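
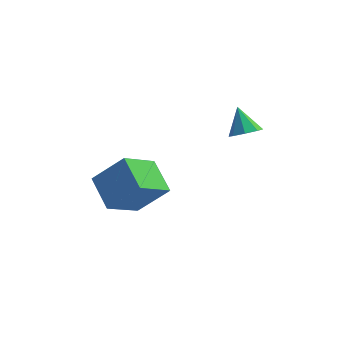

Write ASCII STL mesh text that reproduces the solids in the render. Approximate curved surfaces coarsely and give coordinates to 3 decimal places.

solid 
facet normal -0.702 -0.087 -0.707
outer loop
vertex -0.376 -4.954 -2.848
vertex -1.041 -3.892 -2.318
vertex 0.474 -3.939 -3.816
endloop
endfacet
facet normal 0.488 -0.781 -0.390
outer loop
vertex 1.541 -3.808 -2.742
vertex -0.376 -4.954 -2.848
vertex 0.474 -3.939 -3.816
endloop
endfacet
facet normal -0.702 -0.087 -0.707
outer loop
vertex 0.474 -3.939 -3.816
vertex -1.041 -3.892 -2.318
vertex -0.191 -2.878 -3.287
endloop
endfacet
facet normal 0.518 0.619 -0.590
outer loop
vertex -0.191 -2.878 -3.287
vertex 1.541 -3.808 -2.742
vertex 0.474 -3.939 -3.816
endloop
endfacet
facet normal -0.518 -0.619 0.590
outer loop
vertex -0.376 -4.954 -2.848
vertex 0.026 -3.761 -1.244
vertex -1.041 -3.892 -2.318
endloop
endfacet
facet normal 0.488 -0.781 -0.389
outer loop
vertex 0.691 -4.822 -1.773
vertex -0.376 -4.954 -2.848
vertex 1.541 -3.808 -2.742
endloop
endfacet
facet normal -0.518 -0.619 0.590
outer loop
vertex 0.691 -4.822 -1.773
vertex 0.026 -3.761 -1.244
vertex -0.376 -4.954 -2.848
endloop
endfacet
facet normal -0.488 0.781 0.389
outer loop
vertex -1.041 -3.892 -2.318
vertex 0.026 -3.761 -1.244
vertex -0.191 -2.878 -3.287
endloop
endfacet
facet normal 0.518 0.619 -0.590
outer loop
vertex 0.876 -2.746 -2.212
vertex 1.541 -3.808 -2.742
vertex -0.191 -2.878 -3.287
endloop
endfacet
facet normal -0.489 0.781 0.389
outer loop
vertex -0.191 -2.878 -3.287
vertex 0.026 -3.761 -1.244
vertex 0.876 -2.746 -2.212
endloop
endfacet
facet normal 0.702 0.087 0.707
outer loop
vertex 0.876 -2.746 -2.212
vertex 0.691 -4.822 -1.773
vertex 1.541 -3.808 -2.742
endloop
endfacet
facet normal 0.702 0.087 0.707
outer loop
vertex 0.026 -3.761 -1.244
vertex 0.691 -4.822 -1.773
vertex 0.876 -2.746 -2.212
endloop
endfacet
facet normal 0.325 -0.584 -0.744
outer loop
vertex 4.275 -2.281 -0.607
vertex 3.893 -2.689 -0.454
vertex 3.886 -2.234 -0.814
endloop
endfacet
facet normal 0.167 0.982 -0.090
outer loop
vertex 4.275 -2.281 -0.607
vertex 3.886 -2.234 -0.814
vertex 3.547 -2.071 0.334
endloop
endfacet
facet normal 0.327 -0.583 -0.744
outer loop
vertex 3.886 -2.234 -0.814
vertex 3.893 -2.689 -0.454
vertex 3.5 -2.454 -0.811
endloop
endfacet
facet normal -0.480 0.838 -0.261
outer loop
vertex 3.886 -2.234 -0.814
vertex 3.5 -2.454 -0.811
vertex 3.547 -2.071 0.334
endloop
endfacet
facet normal 0.326 -0.584 -0.743
outer loop
vertex 3.5 -2.454 -0.811
vertex 3.893 -2.689 -0.454
vertex 3.344 -2.812 -0.598
endloop
endfacet
facet normal -0.931 0.357 -0.081
outer loop
vertex 3.5 -2.454 -0.811
vertex 3.344 -2.812 -0.598
vertex 3.547 -2.071 0.334
endloop
endfacet
facet normal 0.326 -0.583 -0.744
outer loop
vertex 3.344 -2.812 -0.598
vertex 3.893 -2.689 -0.454
vertex 3.51 -3.097 -0.302
endloop
endfacet
facet normal -0.922 -0.180 0.344
outer loop
vertex 3.344 -2.812 -0.598
vertex 3.51 -3.097 -0.302
vertex 3.547 -2.071 0.334
endloop
endfacet
facet normal 0.325 -0.583 -0.745
outer loop
vertex 3.51 -3.097 -0.302
vertex 3.893 -2.689 -0.454
vertex 3.9 -3.144 -0.095
endloop
endfacet
facet normal -0.460 -0.456 0.762
outer loop
vertex 3.51 -3.097 -0.302
vertex 3.9 -3.144 -0.095
vertex 3.547 -2.071 0.334
endloop
endfacet
facet normal 0.326 -0.582 -0.745
outer loop
vertex 3.9 -3.144 -0.095
vertex 3.893 -2.689 -0.454
vertex 4.286 -2.924 -0.098
endloop
endfacet
facet normal 0.185 -0.312 0.932
outer loop
vertex 3.9 -3.144 -0.095
vertex 4.286 -2.924 -0.098
vertex 3.547 -2.071 0.334
endloop
endfacet
facet normal 0.326 -0.582 -0.745
outer loop
vertex 4.286 -2.924 -0.098
vertex 3.893 -2.689 -0.454
vertex 4.441 -2.566 -0.31
endloop
endfacet
facet normal 0.636 0.170 0.752
outer loop
vertex 4.286 -2.924 -0.098
vertex 4.441 -2.566 -0.31
vertex 3.547 -2.071 0.334
endloop
endfacet
facet normal 0.326 -0.584 -0.743
outer loop
vertex 4.441 -2.566 -0.31
vertex 3.893 -2.689 -0.454
vertex 4.275 -2.281 -0.607
endloop
endfacet
facet normal 0.627 0.707 0.328
outer loop
vertex 4.441 -2.566 -0.31
vertex 4.275 -2.281 -0.607
vertex 3.547 -2.071 0.334
endloop
endfacet

endsolid


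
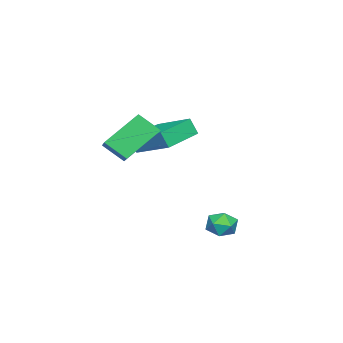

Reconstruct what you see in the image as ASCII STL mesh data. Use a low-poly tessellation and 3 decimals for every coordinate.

solid 
facet normal -0.580 0.481 0.657
outer loop
vertex -1.291 -2.231 1.567
vertex 0.364 -1.316 2.359
vertex -1.418 -1.341 0.803
endloop
endfacet
facet normal -0.807 -0.447 -0.386
outer loop
vertex -0.304 -2.264 -0.459
vertex -1.291 -2.231 1.567
vertex -1.418 -1.341 0.803
endloop
endfacet
facet normal -0.580 0.481 0.657
outer loop
vertex -1.418 -1.341 0.803
vertex 0.364 -1.316 2.359
vertex 0.237 -0.426 1.595
endloop
endfacet
facet normal -0.108 0.755 -0.647
outer loop
vertex 0.237 -0.426 1.595
vertex -0.304 -2.264 -0.459
vertex -1.418 -1.341 0.803
endloop
endfacet
facet normal 0.108 -0.755 0.647
outer loop
vertex -1.291 -2.231 1.567
vertex 1.478 -2.239 1.097
vertex 0.364 -1.316 2.359
endloop
endfacet
facet normal -0.807 -0.447 -0.386
outer loop
vertex -0.177 -3.154 0.305
vertex -1.291 -2.231 1.567
vertex -0.304 -2.264 -0.459
endloop
endfacet
facet normal 0.108 -0.755 0.647
outer loop
vertex -0.177 -3.154 0.305
vertex 1.478 -2.239 1.097
vertex -1.291 -2.231 1.567
endloop
endfacet
facet normal 0.807 0.447 0.386
outer loop
vertex 0.364 -1.316 2.359
vertex 1.478 -2.239 1.097
vertex 0.237 -0.426 1.595
endloop
endfacet
facet normal -0.108 0.755 -0.647
outer loop
vertex 1.351 -1.349 0.333
vertex -0.304 -2.264 -0.459
vertex 0.237 -0.426 1.595
endloop
endfacet
facet normal 0.807 0.447 0.386
outer loop
vertex 0.237 -0.426 1.595
vertex 1.478 -2.239 1.097
vertex 1.351 -1.349 0.333
endloop
endfacet
facet normal 0.580 -0.481 -0.657
outer loop
vertex 1.351 -1.349 0.333
vertex -0.177 -3.154 0.305
vertex -0.304 -2.264 -0.459
endloop
endfacet
facet normal 0.580 -0.481 -0.657
outer loop
vertex 1.478 -2.239 1.097
vertex -0.177 -3.154 0.305
vertex 1.351 -1.349 0.333
endloop
endfacet
facet normal -0.946 0.278 0.169
outer loop
vertex -4.624 -2.789 0.178
vertex -3.986 -1.06 0.902
vertex -4.663 -2.445 -0.609
endloop
endfacet
facet normal -0.323 -0.873 -0.366
outer loop
vertex -2.914 -2.96 -0.922
vertex -4.624 -2.789 0.178
vertex -4.663 -2.445 -0.609
endloop
endfacet
facet normal -0.946 0.278 0.169
outer loop
vertex -4.663 -2.445 -0.609
vertex -3.986 -1.06 0.902
vertex -4.025 -0.716 0.115
endloop
endfacet
facet normal -0.046 0.400 -0.915
outer loop
vertex -4.025 -0.716 0.115
vertex -2.914 -2.96 -0.922
vertex -4.663 -2.445 -0.609
endloop
endfacet
facet normal 0.046 -0.400 0.915
outer loop
vertex -4.624 -2.789 0.178
vertex -2.237 -1.575 0.589
vertex -3.986 -1.06 0.902
endloop
endfacet
facet normal -0.323 -0.873 -0.366
outer loop
vertex -2.875 -3.304 -0.135
vertex -4.624 -2.789 0.178
vertex -2.914 -2.96 -0.922
endloop
endfacet
facet normal 0.046 -0.400 0.915
outer loop
vertex -2.875 -3.304 -0.135
vertex -2.237 -1.575 0.589
vertex -4.624 -2.789 0.178
endloop
endfacet
facet normal 0.323 0.873 0.366
outer loop
vertex -3.986 -1.06 0.902
vertex -2.237 -1.575 0.589
vertex -4.025 -0.716 0.115
endloop
endfacet
facet normal -0.046 0.400 -0.915
outer loop
vertex -2.276 -1.231 -0.198
vertex -2.914 -2.96 -0.922
vertex -4.025 -0.716 0.115
endloop
endfacet
facet normal 0.323 0.873 0.366
outer loop
vertex -4.025 -0.716 0.115
vertex -2.237 -1.575 0.589
vertex -2.276 -1.231 -0.198
endloop
endfacet
facet normal 0.946 -0.278 -0.169
outer loop
vertex -2.276 -1.231 -0.198
vertex -2.875 -3.304 -0.135
vertex -2.914 -2.96 -0.922
endloop
endfacet
facet normal 0.946 -0.278 -0.169
outer loop
vertex -2.237 -1.575 0.589
vertex -2.875 -3.304 -0.135
vertex -2.276 -1.231 -0.198
endloop
endfacet
facet normal -0.013 0.999 -0.040
outer loop
vertex -1.233 2.053 -4.04
vertex -1.502 2.076 -3.378
vertex -0.794 2.081 -3.476
endloop
endfacet
facet normal 0.517 0.735 -0.439
outer loop
vertex -1.233 2.053 -4.04
vertex -0.794 2.081 -3.476
vertex -0.644 1.648 -4.025
endloop
endfacet
facet normal 0.230 0.300 -0.926
outer loop
vertex -1.233 2.053 -4.04
vertex -0.644 1.648 -4.025
vertex -1.26 1.375 -4.266
endloop
endfacet
facet normal -0.477 0.295 -0.828
outer loop
vertex -1.233 2.053 -4.04
vertex -1.26 1.375 -4.266
vertex -1.79 1.64 -3.866
endloop
endfacet
facet normal -0.627 0.727 -0.280
outer loop
vertex -1.233 2.053 -4.04
vertex -1.79 1.64 -3.866
vertex -1.502 2.076 -3.378
endloop
endfacet
facet normal 0.939 0.344 -0.015
outer loop
vertex -0.644 1.648 -4.025
vertex -0.794 2.081 -3.476
vertex -0.55 1.42 -3.354
endloop
endfacet
facet normal 0.082 0.772 0.630
outer loop
vertex -0.794 2.081 -3.476
vertex -1.502 2.076 -3.378
vertex -1.08 1.685 -2.954
endloop
endfacet
facet normal -0.912 0.333 0.241
outer loop
vertex -1.502 2.076 -3.378
vertex -1.79 1.64 -3.866
vertex -1.696 1.412 -3.195
endloop
endfacet
facet normal -0.670 -0.367 -0.645
outer loop
vertex -1.79 1.64 -3.866
vertex -1.26 1.375 -4.266
vertex -1.546 0.979 -3.744
endloop
endfacet
facet normal 0.474 -0.360 -0.804
outer loop
vertex -1.26 1.375 -4.266
vertex -0.644 1.648 -4.025
vertex -0.838 0.984 -3.842
endloop
endfacet
facet normal 0.477 -0.295 0.828
outer loop
vertex -1.107 1.007 -3.18
vertex -0.55 1.42 -3.354
vertex -1.08 1.685 -2.954
endloop
endfacet
facet normal -0.230 -0.300 0.926
outer loop
vertex -1.107 1.007 -3.18
vertex -1.08 1.685 -2.954
vertex -1.696 1.412 -3.195
endloop
endfacet
facet normal -0.517 -0.735 0.439
outer loop
vertex -1.107 1.007 -3.18
vertex -1.696 1.412 -3.195
vertex -1.546 0.979 -3.744
endloop
endfacet
facet normal 0.013 -0.999 0.040
outer loop
vertex -1.107 1.007 -3.18
vertex -1.546 0.979 -3.744
vertex -0.838 0.984 -3.842
endloop
endfacet
facet normal 0.627 -0.727 0.280
outer loop
vertex -1.107 1.007 -3.18
vertex -0.838 0.984 -3.842
vertex -0.55 1.42 -3.354
endloop
endfacet
facet normal 0.670 0.367 0.645
outer loop
vertex -1.08 1.685 -2.954
vertex -0.55 1.42 -3.354
vertex -0.794 2.081 -3.476
endloop
endfacet
facet normal -0.474 0.360 0.804
outer loop
vertex -1.696 1.412 -3.195
vertex -1.08 1.685 -2.954
vertex -1.502 2.076 -3.378
endloop
endfacet
facet normal -0.939 -0.344 0.015
outer loop
vertex -1.546 0.979 -3.744
vertex -1.696 1.412 -3.195
vertex -1.79 1.64 -3.866
endloop
endfacet
facet normal -0.082 -0.772 -0.630
outer loop
vertex -0.838 0.984 -3.842
vertex -1.546 0.979 -3.744
vertex -1.26 1.375 -4.266
endloop
endfacet
facet normal 0.912 -0.333 -0.241
outer loop
vertex -0.55 1.42 -3.354
vertex -0.838 0.984 -3.842
vertex -0.644 1.648 -4.025
endloop
endfacet

endsolid


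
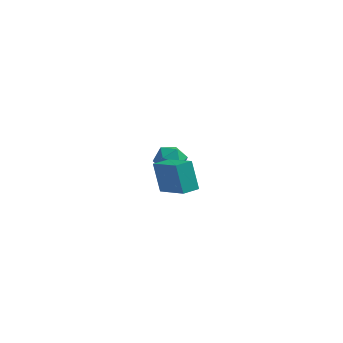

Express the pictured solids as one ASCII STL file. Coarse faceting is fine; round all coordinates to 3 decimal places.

solid 
facet normal -0.538 0.725 0.429
outer loop
vertex -2.699 4.261 -0.865
vertex -2.585 3.793 0.069
vertex -1.881 4.505 -0.251
endloop
endfacet
facet normal -0.186 0.973 -0.139
outer loop
vertex -2.699 4.261 -0.865
vertex -1.881 4.505 -0.251
vertex -1.743 4.383 -1.286
endloop
endfacet
facet normal -0.387 0.591 -0.708
outer loop
vertex -2.699 4.261 -0.865
vertex -1.743 4.383 -1.286
vertex -2.361 3.595 -1.606
endloop
endfacet
facet normal -0.865 0.107 -0.491
outer loop
vertex -2.699 4.261 -0.865
vertex -2.361 3.595 -1.606
vertex -2.882 3.23 -0.768
endloop
endfacet
facet normal -0.959 0.190 0.212
outer loop
vertex -2.699 4.261 -0.865
vertex -2.882 3.23 -0.768
vertex -2.585 3.793 0.069
endloop
endfacet
facet normal 0.511 0.859 -0.033
outer loop
vertex -1.743 4.383 -1.286
vertex -1.881 4.505 -0.251
vertex -1.038 3.99 -0.612
endloop
endfacet
facet normal -0.061 0.458 0.887
outer loop
vertex -1.881 4.505 -0.251
vertex -2.585 3.793 0.069
vertex -1.559 3.625 0.226
endloop
endfacet
facet normal -0.739 -0.407 0.536
outer loop
vertex -2.585 3.793 0.069
vertex -2.882 3.23 -0.768
vertex -2.177 2.837 -0.094
endloop
endfacet
facet normal -0.588 -0.541 -0.601
outer loop
vertex -2.882 3.23 -0.768
vertex -2.361 3.595 -1.606
vertex -2.039 2.715 -1.129
endloop
endfacet
facet normal 0.185 0.241 -0.953
outer loop
vertex -2.361 3.595 -1.606
vertex -1.743 4.383 -1.286
vertex -1.335 3.427 -1.449
endloop
endfacet
facet normal 0.865 -0.107 0.491
outer loop
vertex -1.221 2.959 -0.515
vertex -1.038 3.99 -0.612
vertex -1.559 3.625 0.226
endloop
endfacet
facet normal 0.387 -0.591 0.708
outer loop
vertex -1.221 2.959 -0.515
vertex -1.559 3.625 0.226
vertex -2.177 2.837 -0.094
endloop
endfacet
facet normal 0.186 -0.973 0.139
outer loop
vertex -1.221 2.959 -0.515
vertex -2.177 2.837 -0.094
vertex -2.039 2.715 -1.129
endloop
endfacet
facet normal 0.538 -0.725 -0.429
outer loop
vertex -1.221 2.959 -0.515
vertex -2.039 2.715 -1.129
vertex -1.335 3.427 -1.449
endloop
endfacet
facet normal 0.959 -0.190 -0.212
outer loop
vertex -1.221 2.959 -0.515
vertex -1.335 3.427 -1.449
vertex -1.038 3.99 -0.612
endloop
endfacet
facet normal 0.588 0.541 0.601
outer loop
vertex -1.559 3.625 0.226
vertex -1.038 3.99 -0.612
vertex -1.881 4.505 -0.251
endloop
endfacet
facet normal -0.185 -0.241 0.953
outer loop
vertex -2.177 2.837 -0.094
vertex -1.559 3.625 0.226
vertex -2.585 3.793 0.069
endloop
endfacet
facet normal -0.511 -0.859 0.033
outer loop
vertex -2.039 2.715 -1.129
vertex -2.177 2.837 -0.094
vertex -2.882 3.23 -0.768
endloop
endfacet
facet normal 0.061 -0.458 -0.887
outer loop
vertex -1.335 3.427 -1.449
vertex -2.039 2.715 -1.129
vertex -2.361 3.595 -1.606
endloop
endfacet
facet normal 0.739 0.407 -0.536
outer loop
vertex -1.038 3.99 -0.612
vertex -1.335 3.427 -1.449
vertex -1.743 4.383 -1.286
endloop
endfacet
facet normal -0.600 -0.795 0.088
outer loop
vertex 0.567 -4.012 4.671
vertex -1.007 -2.929 3.729
vertex 1.135 -4.622 3.02
endloop
endfacet
facet normal 0.739 -0.509 0.442
outer loop
vertex 1.747 -3.811 2.931
vertex 0.567 -4.012 4.671
vertex 1.135 -4.622 3.02
endloop
endfacet
facet normal -0.600 -0.795 0.088
outer loop
vertex 1.135 -4.622 3.02
vertex -1.007 -2.929 3.729
vertex -0.439 -3.54 2.078
endloop
endfacet
facet normal 0.307 -0.330 -0.893
outer loop
vertex -0.439 -3.54 2.078
vertex 1.747 -3.811 2.931
vertex 1.135 -4.622 3.02
endloop
endfacet
facet normal -0.307 0.330 0.893
outer loop
vertex 0.567 -4.012 4.671
vertex -0.395 -2.118 3.64
vertex -1.007 -2.929 3.729
endloop
endfacet
facet normal 0.739 -0.508 0.442
outer loop
vertex 1.179 -3.2 4.582
vertex 0.567 -4.012 4.671
vertex 1.747 -3.811 2.931
endloop
endfacet
facet normal -0.308 0.330 0.893
outer loop
vertex 1.179 -3.2 4.582
vertex -0.395 -2.118 3.64
vertex 0.567 -4.012 4.671
endloop
endfacet
facet normal -0.739 0.509 -0.442
outer loop
vertex -1.007 -2.929 3.729
vertex -0.395 -2.118 3.64
vertex -0.439 -3.54 2.078
endloop
endfacet
facet normal 0.307 -0.330 -0.893
outer loop
vertex 0.173 -2.728 1.989
vertex 1.747 -3.811 2.931
vertex -0.439 -3.54 2.078
endloop
endfacet
facet normal -0.739 0.508 -0.442
outer loop
vertex -0.439 -3.54 2.078
vertex -0.395 -2.118 3.64
vertex 0.173 -2.728 1.989
endloop
endfacet
facet normal 0.600 0.795 -0.088
outer loop
vertex 0.173 -2.728 1.989
vertex 1.179 -3.2 4.582
vertex 1.747 -3.811 2.931
endloop
endfacet
facet normal 0.599 0.796 -0.088
outer loop
vertex -0.395 -2.118 3.64
vertex 1.179 -3.2 4.582
vertex 0.173 -2.728 1.989
endloop
endfacet

endsolid


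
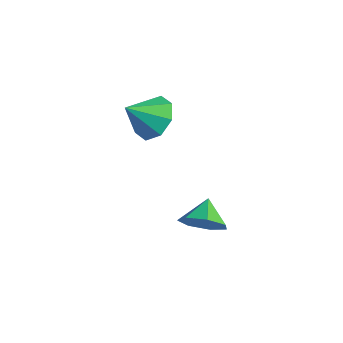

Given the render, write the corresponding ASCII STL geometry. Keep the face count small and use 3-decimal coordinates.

solid 
facet normal 0.593 -0.619 -0.515
outer loop
vertex 4.394 2.947 -1.528
vertex 3.888 3.117 -2.314
vertex 4.652 3.579 -1.99
endloop
endfacet
facet normal 0.238 0.508 0.828
outer loop
vertex 4.394 2.947 -1.528
vertex 4.652 3.579 -1.99
vertex 3.212 3.823 -1.726
endloop
endfacet
facet normal 0.593 -0.619 -0.515
outer loop
vertex 4.652 3.579 -1.99
vertex 3.888 3.117 -2.314
vertex 4.335 3.863 -2.696
endloop
endfacet
facet normal 0.210 0.936 0.282
outer loop
vertex 4.652 3.579 -1.99
vertex 4.335 3.863 -2.696
vertex 3.212 3.823 -1.726
endloop
endfacet
facet normal 0.592 -0.619 -0.516
outer loop
vertex 4.335 3.863 -2.696
vertex 3.888 3.117 -2.314
vertex 3.681 3.586 -3.114
endloop
endfacet
facet normal -0.243 0.939 -0.242
outer loop
vertex 4.335 3.863 -2.696
vertex 3.681 3.586 -3.114
vertex 3.212 3.823 -1.726
endloop
endfacet
facet normal 0.592 -0.619 -0.516
outer loop
vertex 3.681 3.586 -3.114
vertex 3.888 3.117 -2.314
vertex 3.182 2.956 -2.93
endloop
endfacet
facet normal -0.781 0.516 -0.352
outer loop
vertex 3.681 3.586 -3.114
vertex 3.182 2.956 -2.93
vertex 3.212 3.823 -1.726
endloop
endfacet
facet normal 0.592 -0.619 -0.516
outer loop
vertex 3.182 2.956 -2.93
vertex 3.888 3.117 -2.314
vertex 3.215 2.447 -2.282
endloop
endfacet
facet normal -0.999 -0.017 0.037
outer loop
vertex 3.182 2.956 -2.93
vertex 3.215 2.447 -2.282
vertex 3.212 3.823 -1.726
endloop
endfacet
facet normal 0.592 -0.619 -0.515
outer loop
vertex 3.215 2.447 -2.282
vertex 3.888 3.117 -2.314
vertex 3.754 2.443 -1.658
endloop
endfacet
facet normal -0.732 -0.257 0.631
outer loop
vertex 3.215 2.447 -2.282
vertex 3.754 2.443 -1.658
vertex 3.212 3.823 -1.726
endloop
endfacet
facet normal 0.592 -0.619 -0.515
outer loop
vertex 3.754 2.443 -1.658
vertex 3.888 3.117 -2.314
vertex 4.394 2.947 -1.528
endloop
endfacet
facet normal -0.182 -0.023 0.983
outer loop
vertex 3.754 2.443 -1.658
vertex 4.394 2.947 -1.528
vertex 3.212 3.823 -1.726
endloop
endfacet
facet normal 0.161 0.732 -0.662
outer loop
vertex 0.445 3.592 0.007
vertex -0.549 3.913 0.12
vertex 0.362 4.138 0.591
endloop
endfacet
facet normal 0.739 -0.436 0.513
outer loop
vertex 0.445 3.592 0.007
vertex 0.362 4.138 0.591
vertex -0.791 2.807 1.12
endloop
endfacet
facet normal 0.161 0.732 -0.662
outer loop
vertex 0.362 4.138 0.591
vertex -0.549 3.913 0.12
vertex -0.254 4.552 0.899
endloop
endfacet
facet normal 0.436 -0.020 0.900
outer loop
vertex 0.362 4.138 0.591
vertex -0.254 4.552 0.899
vertex -0.791 2.807 1.12
endloop
endfacet
facet normal 0.160 0.733 -0.662
outer loop
vertex -0.254 4.552 0.899
vertex -0.549 3.913 0.12
vertex -1.043 4.591 0.751
endloop
endfacet
facet normal -0.173 0.176 0.969
outer loop
vertex -0.254 4.552 0.899
vertex -1.043 4.591 0.751
vertex -0.791 2.807 1.12
endloop
endfacet
facet normal 0.161 0.733 -0.661
outer loop
vertex -1.043 4.591 0.751
vertex -0.549 3.913 0.12
vertex -1.542 4.233 0.233
endloop
endfacet
facet normal -0.732 0.037 0.680
outer loop
vertex -1.043 4.591 0.751
vertex -1.542 4.233 0.233
vertex -0.791 2.807 1.12
endloop
endfacet
facet normal 0.160 0.732 -0.663
outer loop
vertex -1.542 4.233 0.233
vertex -0.549 3.913 0.12
vertex -1.46 3.687 -0.35
endloop
endfacet
facet normal -0.913 -0.354 0.203
outer loop
vertex -1.542 4.233 0.233
vertex -1.46 3.687 -0.35
vertex -0.791 2.807 1.12
endloop
endfacet
facet normal 0.160 0.732 -0.662
outer loop
vertex -1.46 3.687 -0.35
vertex -0.549 3.913 0.12
vertex -0.844 3.273 -0.659
endloop
endfacet
facet normal -0.610 -0.771 -0.184
outer loop
vertex -1.46 3.687 -0.35
vertex -0.844 3.273 -0.659
vertex -0.791 2.807 1.12
endloop
endfacet
facet normal 0.160 0.732 -0.662
outer loop
vertex -0.844 3.273 -0.659
vertex -0.549 3.913 0.12
vertex -0.055 3.234 -0.511
endloop
endfacet
facet normal -0.000 -0.967 -0.253
outer loop
vertex -0.844 3.273 -0.659
vertex -0.055 3.234 -0.511
vertex -0.791 2.807 1.12
endloop
endfacet
facet normal 0.161 0.732 -0.662
outer loop
vertex -0.055 3.234 -0.511
vertex -0.549 3.913 0.12
vertex 0.445 3.592 0.007
endloop
endfacet
facet normal 0.558 -0.829 0.035
outer loop
vertex -0.055 3.234 -0.511
vertex 0.445 3.592 0.007
vertex -0.791 2.807 1.12
endloop
endfacet

endsolid


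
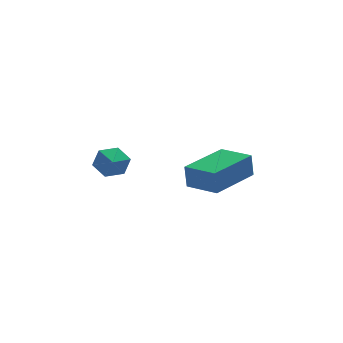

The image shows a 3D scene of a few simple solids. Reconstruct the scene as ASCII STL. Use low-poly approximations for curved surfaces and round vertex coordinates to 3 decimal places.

solid 
facet normal -0.876 -0.477 -0.073
outer loop
vertex 0.631 -1.058 0.567
vertex -0.014 0.137 0.497
vertex 0.718 -1.069 -0.409
endloop
endfacet
facet normal 0.475 -0.879 0.052
outer loop
vertex 2.574 -0.057 -0.257
vertex 0.631 -1.058 0.567
vertex 0.718 -1.069 -0.409
endloop
endfacet
facet normal -0.876 -0.478 -0.072
outer loop
vertex 0.718 -1.069 -0.409
vertex -0.014 0.137 0.497
vertex 0.072 0.126 -0.48
endloop
endfacet
facet normal 0.088 -0.012 -0.996
outer loop
vertex 0.072 0.126 -0.48
vertex 2.574 -0.057 -0.257
vertex 0.718 -1.069 -0.409
endloop
endfacet
facet normal -0.088 0.011 0.996
outer loop
vertex 0.631 -1.058 0.567
vertex 1.842 1.149 0.649
vertex -0.014 0.137 0.497
endloop
endfacet
facet normal 0.475 -0.879 0.052
outer loop
vertex 2.488 -0.046 0.72
vertex 0.631 -1.058 0.567
vertex 2.574 -0.057 -0.257
endloop
endfacet
facet normal -0.088 0.011 0.996
outer loop
vertex 2.488 -0.046 0.72
vertex 1.842 1.149 0.649
vertex 0.631 -1.058 0.567
endloop
endfacet
facet normal -0.475 0.879 -0.052
outer loop
vertex -0.014 0.137 0.497
vertex 1.842 1.149 0.649
vertex 0.072 0.126 -0.48
endloop
endfacet
facet normal 0.088 -0.011 -0.996
outer loop
vertex 1.929 1.138 -0.327
vertex 2.574 -0.057 -0.257
vertex 0.072 0.126 -0.48
endloop
endfacet
facet normal -0.475 0.879 -0.052
outer loop
vertex 0.072 0.126 -0.48
vertex 1.842 1.149 0.649
vertex 1.929 1.138 -0.327
endloop
endfacet
facet normal 0.876 0.477 0.072
outer loop
vertex 1.929 1.138 -0.327
vertex 2.488 -0.046 0.72
vertex 2.574 -0.057 -0.257
endloop
endfacet
facet normal 0.876 0.478 0.073
outer loop
vertex 1.842 1.149 0.649
vertex 2.488 -0.046 0.72
vertex 1.929 1.138 -0.327
endloop
endfacet
facet normal 0.274 0.874 -0.402
outer loop
vertex -2.359 0.521 1.678
vertex -2.667 0.35 1.096
vertex -3.012 0.681 1.58
endloop
endfacet
facet normal -0.144 0.017 0.989
outer loop
vertex -2.359 0.521 1.678
vertex -3.012 0.681 1.58
vertex -3.013 -0.75 1.604
endloop
endfacet
facet normal 0.273 0.874 -0.403
outer loop
vertex -3.012 0.681 1.58
vertex -2.667 0.35 1.096
vertex -3.321 0.51 0.999
endloop
endfacet
facet normal -0.884 0.008 0.468
outer loop
vertex -3.012 0.681 1.58
vertex -3.321 0.51 0.999
vertex -3.013 -0.75 1.604
endloop
endfacet
facet normal 0.273 0.874 -0.403
outer loop
vertex -3.321 0.51 0.999
vertex -2.667 0.35 1.096
vertex -2.976 0.179 0.515
endloop
endfacet
facet normal -0.856 -0.378 -0.352
outer loop
vertex -3.321 0.51 0.999
vertex -2.976 0.179 0.515
vertex -3.013 -0.75 1.604
endloop
endfacet
facet normal 0.274 0.873 -0.403
outer loop
vertex -2.976 0.179 0.515
vertex -2.667 0.35 1.096
vertex -2.322 0.019 0.613
endloop
endfacet
facet normal -0.088 -0.756 -0.648
outer loop
vertex -2.976 0.179 0.515
vertex -2.322 0.019 0.613
vertex -3.013 -0.75 1.604
endloop
endfacet
facet normal 0.274 0.873 -0.402
outer loop
vertex -2.322 0.019 0.613
vertex -2.667 0.35 1.096
vertex -2.014 0.19 1.194
endloop
endfacet
facet normal 0.652 -0.748 -0.126
outer loop
vertex -2.322 0.019 0.613
vertex -2.014 0.19 1.194
vertex -3.013 -0.75 1.604
endloop
endfacet
facet normal 0.274 0.874 -0.402
outer loop
vertex -2.014 0.19 1.194
vertex -2.667 0.35 1.096
vertex -2.359 0.521 1.678
endloop
endfacet
facet normal 0.624 -0.362 0.692
outer loop
vertex -2.014 0.19 1.194
vertex -2.359 0.521 1.678
vertex -3.013 -0.75 1.604
endloop
endfacet

endsolid


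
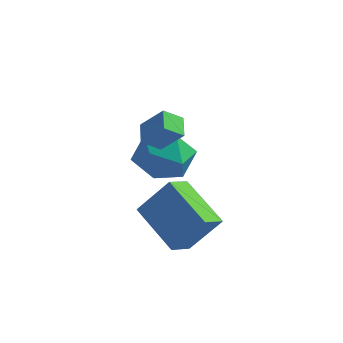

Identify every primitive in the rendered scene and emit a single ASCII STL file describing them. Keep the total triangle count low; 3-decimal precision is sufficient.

solid 
facet normal -0.719 -0.073 -0.691
outer loop
vertex -2.893 1.266 0.975
vertex -2.504 1.886 0.505
vertex -2.388 0.603 0.519
endloop
endfacet
facet normal -0.447 -0.712 0.541
outer loop
vertex -1.496 0.694 1.375
vertex -2.893 1.266 0.975
vertex -2.388 0.603 0.519
endloop
endfacet
facet normal -0.721 -0.073 -0.689
outer loop
vertex -2.388 0.603 0.519
vertex -2.504 1.886 0.505
vertex -2.0 1.223 0.048
endloop
endfacet
facet normal 0.532 -0.698 -0.480
outer loop
vertex -2.0 1.223 0.048
vertex -1.496 0.694 1.375
vertex -2.388 0.603 0.519
endloop
endfacet
facet normal -0.532 0.698 0.480
outer loop
vertex -2.893 1.266 0.975
vertex -1.612 1.977 1.361
vertex -2.504 1.886 0.505
endloop
endfacet
facet normal -0.447 -0.713 0.541
outer loop
vertex -2.0 1.357 1.832
vertex -2.893 1.266 0.975
vertex -1.496 0.694 1.375
endloop
endfacet
facet normal -0.532 0.698 0.480
outer loop
vertex -2.0 1.357 1.832
vertex -1.612 1.977 1.361
vertex -2.893 1.266 0.975
endloop
endfacet
facet normal 0.447 0.713 -0.541
outer loop
vertex -2.504 1.886 0.505
vertex -1.612 1.977 1.361
vertex -2.0 1.223 0.048
endloop
endfacet
facet normal 0.532 -0.698 -0.480
outer loop
vertex -1.107 1.314 0.905
vertex -1.496 0.694 1.375
vertex -2.0 1.223 0.048
endloop
endfacet
facet normal 0.447 0.712 -0.541
outer loop
vertex -2.0 1.223 0.048
vertex -1.612 1.977 1.361
vertex -1.107 1.314 0.905
endloop
endfacet
facet normal 0.720 0.072 0.690
outer loop
vertex -1.107 1.314 0.905
vertex -2.0 1.357 1.832
vertex -1.496 0.694 1.375
endloop
endfacet
facet normal 0.720 0.074 0.690
outer loop
vertex -1.612 1.977 1.361
vertex -2.0 1.357 1.832
vertex -1.107 1.314 0.905
endloop
endfacet
facet normal -0.944 -0.191 0.269
outer loop
vertex -4.335 3.567 -1.377
vertex -4.114 2.349 -1.466
vertex -3.926 2.937 -0.39
endloop
endfacet
facet normal -0.714 0.417 0.562
outer loop
vertex -4.335 3.567 -1.377
vertex -3.926 2.937 -0.39
vertex -3.467 4.062 -0.642
endloop
endfacet
facet normal -0.517 0.856 0.034
outer loop
vertex -4.335 3.567 -1.377
vertex -3.467 4.062 -0.642
vertex -3.371 4.169 -1.875
endloop
endfacet
facet normal -0.625 0.517 -0.585
outer loop
vertex -4.335 3.567 -1.377
vertex -3.371 4.169 -1.875
vertex -3.771 3.11 -2.384
endloop
endfacet
facet normal -0.889 -0.129 -0.439
outer loop
vertex -4.335 3.567 -1.377
vertex -3.771 3.11 -2.384
vertex -4.114 2.349 -1.466
endloop
endfacet
facet normal -0.136 0.269 0.953
outer loop
vertex -3.467 4.062 -0.642
vertex -3.926 2.937 -0.39
vertex -2.709 3.15 -0.276
endloop
endfacet
facet normal -0.509 -0.715 0.480
outer loop
vertex -3.926 2.937 -0.39
vertex -4.114 2.349 -1.466
vertex -3.109 2.091 -0.785
endloop
endfacet
facet normal -0.419 -0.616 -0.667
outer loop
vertex -4.114 2.349 -1.466
vertex -3.771 3.11 -2.384
vertex -3.013 2.198 -2.018
endloop
endfacet
facet normal 0.009 0.430 -0.903
outer loop
vertex -3.771 3.11 -2.384
vertex -3.371 4.169 -1.875
vertex -2.554 3.323 -2.27
endloop
endfacet
facet normal 0.184 0.978 0.099
outer loop
vertex -3.371 4.169 -1.875
vertex -3.467 4.062 -0.642
vertex -2.366 3.911 -1.194
endloop
endfacet
facet normal 0.625 -0.517 0.585
outer loop
vertex -2.145 2.693 -1.283
vertex -2.709 3.15 -0.276
vertex -3.109 2.091 -0.785
endloop
endfacet
facet normal 0.517 -0.856 -0.034
outer loop
vertex -2.145 2.693 -1.283
vertex -3.109 2.091 -0.785
vertex -3.013 2.198 -2.018
endloop
endfacet
facet normal 0.714 -0.417 -0.562
outer loop
vertex -2.145 2.693 -1.283
vertex -3.013 2.198 -2.018
vertex -2.554 3.323 -2.27
endloop
endfacet
facet normal 0.944 0.191 -0.269
outer loop
vertex -2.145 2.693 -1.283
vertex -2.554 3.323 -2.27
vertex -2.366 3.911 -1.194
endloop
endfacet
facet normal 0.889 0.129 0.439
outer loop
vertex -2.145 2.693 -1.283
vertex -2.366 3.911 -1.194
vertex -2.709 3.15 -0.276
endloop
endfacet
facet normal -0.009 -0.430 0.903
outer loop
vertex -3.109 2.091 -0.785
vertex -2.709 3.15 -0.276
vertex -3.926 2.937 -0.39
endloop
endfacet
facet normal -0.184 -0.978 -0.099
outer loop
vertex -3.013 2.198 -2.018
vertex -3.109 2.091 -0.785
vertex -4.114 2.349 -1.466
endloop
endfacet
facet normal 0.136 -0.269 -0.953
outer loop
vertex -2.554 3.323 -2.27
vertex -3.013 2.198 -2.018
vertex -3.771 3.11 -2.384
endloop
endfacet
facet normal 0.509 0.715 -0.480
outer loop
vertex -2.366 3.911 -1.194
vertex -2.554 3.323 -2.27
vertex -3.371 4.169 -1.875
endloop
endfacet
facet normal 0.419 0.616 0.667
outer loop
vertex -2.709 3.15 -0.276
vertex -2.366 3.911 -1.194
vertex -3.467 4.062 -0.642
endloop
endfacet
facet normal -0.566 -0.248 -0.786
outer loop
vertex -1.514 -0.85 -1.824
vertex -1.449 0.078 -2.164
vertex 0.261 -1.381 -2.935
endloop
endfacet
facet normal -0.065 -0.937 0.344
outer loop
vertex 1.269 -0.938 -1.536
vertex -1.514 -0.85 -1.824
vertex 0.261 -1.381 -2.935
endloop
endfacet
facet normal -0.566 -0.248 -0.786
outer loop
vertex 0.261 -1.381 -2.935
vertex -1.449 0.078 -2.164
vertex 0.326 -0.453 -3.275
endloop
endfacet
facet normal 0.822 -0.246 -0.514
outer loop
vertex 0.326 -0.453 -3.275
vertex 1.269 -0.938 -1.536
vertex 0.261 -1.381 -2.935
endloop
endfacet
facet normal -0.822 0.246 0.514
outer loop
vertex -1.514 -0.85 -1.824
vertex -0.441 0.521 -0.765
vertex -1.449 0.078 -2.164
endloop
endfacet
facet normal -0.065 -0.937 0.344
outer loop
vertex -0.506 -0.407 -0.425
vertex -1.514 -0.85 -1.824
vertex 1.269 -0.938 -1.536
endloop
endfacet
facet normal -0.822 0.246 0.514
outer loop
vertex -0.506 -0.407 -0.425
vertex -0.441 0.521 -0.765
vertex -1.514 -0.85 -1.824
endloop
endfacet
facet normal 0.065 0.937 -0.344
outer loop
vertex -1.449 0.078 -2.164
vertex -0.441 0.521 -0.765
vertex 0.326 -0.453 -3.275
endloop
endfacet
facet normal 0.822 -0.246 -0.514
outer loop
vertex 1.334 -0.01 -1.876
vertex 1.269 -0.938 -1.536
vertex 0.326 -0.453 -3.275
endloop
endfacet
facet normal 0.065 0.937 -0.344
outer loop
vertex 0.326 -0.453 -3.275
vertex -0.441 0.521 -0.765
vertex 1.334 -0.01 -1.876
endloop
endfacet
facet normal 0.566 0.248 0.786
outer loop
vertex 1.334 -0.01 -1.876
vertex -0.506 -0.407 -0.425
vertex 1.269 -0.938 -1.536
endloop
endfacet
facet normal 0.566 0.248 0.786
outer loop
vertex -0.441 0.521 -0.765
vertex -0.506 -0.407 -0.425
vertex 1.334 -0.01 -1.876
endloop
endfacet

endsolid


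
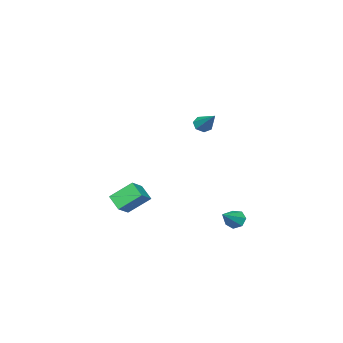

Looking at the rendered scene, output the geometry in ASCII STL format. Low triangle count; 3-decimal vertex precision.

solid 
facet normal -0.843 -0.130 -0.522
outer loop
vertex 3.512 -3.524 -3.118
vertex 2.731 -2.572 -2.096
vertex 3.762 -2.651 -3.739
endloop
endfacet
facet normal 0.488 -0.594 -0.639
outer loop
vertex 4.689 -2.508 -3.164
vertex 3.512 -3.524 -3.118
vertex 3.762 -2.651 -3.739
endloop
endfacet
facet normal -0.843 -0.129 -0.523
outer loop
vertex 3.762 -2.651 -3.739
vertex 2.731 -2.572 -2.096
vertex 2.982 -1.699 -2.717
endloop
endfacet
facet normal 0.228 0.793 -0.565
outer loop
vertex 2.982 -1.699 -2.717
vertex 4.689 -2.508 -3.164
vertex 3.762 -2.651 -3.739
endloop
endfacet
facet normal -0.228 -0.793 0.565
outer loop
vertex 3.512 -3.524 -3.118
vertex 3.658 -2.429 -1.521
vertex 2.731 -2.572 -2.096
endloop
endfacet
facet normal 0.488 -0.595 -0.639
outer loop
vertex 4.438 -3.381 -2.543
vertex 3.512 -3.524 -3.118
vertex 4.689 -2.508 -3.164
endloop
endfacet
facet normal -0.228 -0.793 0.565
outer loop
vertex 4.438 -3.381 -2.543
vertex 3.658 -2.429 -1.521
vertex 3.512 -3.524 -3.118
endloop
endfacet
facet normal -0.488 0.595 0.639
outer loop
vertex 2.731 -2.572 -2.096
vertex 3.658 -2.429 -1.521
vertex 2.982 -1.699 -2.717
endloop
endfacet
facet normal 0.228 0.793 -0.565
outer loop
vertex 3.908 -1.556 -2.142
vertex 4.689 -2.508 -3.164
vertex 2.982 -1.699 -2.717
endloop
endfacet
facet normal -0.488 0.594 0.639
outer loop
vertex 2.982 -1.699 -2.717
vertex 3.658 -2.429 -1.521
vertex 3.908 -1.556 -2.142
endloop
endfacet
facet normal 0.842 0.130 0.523
outer loop
vertex 3.908 -1.556 -2.142
vertex 4.438 -3.381 -2.543
vertex 4.689 -2.508 -3.164
endloop
endfacet
facet normal 0.843 0.130 0.522
outer loop
vertex 3.658 -2.429 -1.521
vertex 4.438 -3.381 -2.543
vertex 3.908 -1.556 -2.142
endloop
endfacet
facet normal -0.339 -0.732 -0.591
outer loop
vertex 2.292 1.312 2.634
vertex 2.066 1.058 3.078
vertex 1.835 1.439 2.739
endloop
endfacet
facet normal 0.092 0.810 -0.580
outer loop
vertex 2.292 1.312 2.634
vertex 1.835 1.439 2.739
vertex 2.654 2.322 4.102
endloop
endfacet
facet normal -0.340 -0.732 -0.591
outer loop
vertex 1.835 1.439 2.739
vertex 2.066 1.058 3.078
vertex 1.552 1.279 3.1
endloop
endfacet
facet normal -0.613 0.778 -0.136
outer loop
vertex 1.835 1.439 2.739
vertex 1.552 1.279 3.1
vertex 2.654 2.322 4.102
endloop
endfacet
facet normal -0.340 -0.731 -0.592
outer loop
vertex 1.552 1.279 3.1
vertex 2.066 1.058 3.078
vertex 1.656 0.952 3.444
endloop
endfacet
facet normal -0.784 0.314 0.535
outer loop
vertex 1.552 1.279 3.1
vertex 1.656 0.952 3.444
vertex 2.654 2.322 4.102
endloop
endfacet
facet normal -0.339 -0.732 -0.591
outer loop
vertex 1.656 0.952 3.444
vertex 2.066 1.058 3.078
vertex 2.069 0.705 3.513
endloop
endfacet
facet normal -0.293 -0.232 0.927
outer loop
vertex 1.656 0.952 3.444
vertex 2.069 0.705 3.513
vertex 2.654 2.322 4.102
endloop
endfacet
facet normal -0.341 -0.731 -0.591
outer loop
vertex 2.069 0.705 3.513
vertex 2.066 1.058 3.078
vertex 2.479 0.723 3.254
endloop
endfacet
facet normal 0.491 -0.449 0.746
outer loop
vertex 2.069 0.705 3.513
vertex 2.479 0.723 3.254
vertex 2.654 2.322 4.102
endloop
endfacet
facet normal -0.340 -0.730 -0.593
outer loop
vertex 2.479 0.723 3.254
vertex 2.066 1.058 3.078
vertex 2.579 0.994 2.863
endloop
endfacet
facet normal 0.976 -0.175 0.128
outer loop
vertex 2.479 0.723 3.254
vertex 2.579 0.994 2.863
vertex 2.654 2.322 4.102
endloop
endfacet
facet normal -0.339 -0.732 -0.591
outer loop
vertex 2.579 0.994 2.863
vertex 2.066 1.058 3.078
vertex 2.292 1.312 2.634
endloop
endfacet
facet normal 0.798 0.387 -0.463
outer loop
vertex 2.579 0.994 2.863
vertex 2.292 1.312 2.634
vertex 2.654 2.322 4.102
endloop
endfacet
facet normal -0.839 -0.088 -0.537
outer loop
vertex 0.615 1.956 -4.699
vertex 0.284 1.843 -4.164
vertex 0.406 2.404 -4.446
endloop
endfacet
facet normal 0.663 0.578 -0.476
outer loop
vertex 0.615 1.956 -4.699
vertex 0.406 2.404 -4.446
vertex 1.576 1.977 -3.336
endloop
endfacet
facet normal -0.839 -0.088 -0.537
outer loop
vertex 0.406 2.404 -4.446
vertex 0.284 1.843 -4.164
vertex 0.105 2.429 -3.98
endloop
endfacet
facet normal 0.248 0.963 0.109
outer loop
vertex 0.406 2.404 -4.446
vertex 0.105 2.429 -3.98
vertex 1.576 1.977 -3.336
endloop
endfacet
facet normal -0.839 -0.088 -0.537
outer loop
vertex 0.105 2.429 -3.98
vertex 0.284 1.843 -4.164
vertex -0.061 2.012 -3.652
endloop
endfacet
facet normal -0.132 0.645 0.753
outer loop
vertex 0.105 2.429 -3.98
vertex -0.061 2.012 -3.652
vertex 1.576 1.977 -3.336
endloop
endfacet
facet normal -0.839 -0.088 -0.537
outer loop
vertex -0.061 2.012 -3.652
vertex 0.284 1.843 -4.164
vertex 0.033 1.468 -3.71
endloop
endfacet
facet normal -0.191 -0.137 0.972
outer loop
vertex -0.061 2.012 -3.652
vertex 0.033 1.468 -3.71
vertex 1.576 1.977 -3.336
endloop
endfacet
facet normal -0.839 -0.089 -0.537
outer loop
vertex 0.033 1.468 -3.71
vertex 0.284 1.843 -4.164
vertex 0.316 1.206 -4.109
endloop
endfacet
facet normal 0.115 -0.791 0.601
outer loop
vertex 0.033 1.468 -3.71
vertex 0.316 1.206 -4.109
vertex 1.576 1.977 -3.336
endloop
endfacet
facet normal -0.839 -0.088 -0.536
outer loop
vertex 0.316 1.206 -4.109
vertex 0.284 1.843 -4.164
vertex 0.575 1.423 -4.55
endloop
endfacet
facet normal 0.556 -0.827 -0.081
outer loop
vertex 0.316 1.206 -4.109
vertex 0.575 1.423 -4.55
vertex 1.576 1.977 -3.336
endloop
endfacet
facet normal -0.839 -0.087 -0.537
outer loop
vertex 0.575 1.423 -4.55
vertex 0.284 1.843 -4.164
vertex 0.615 1.956 -4.699
endloop
endfacet
facet normal 0.799 -0.217 -0.560
outer loop
vertex 0.575 1.423 -4.55
vertex 0.615 1.956 -4.699
vertex 1.576 1.977 -3.336
endloop
endfacet

endsolid


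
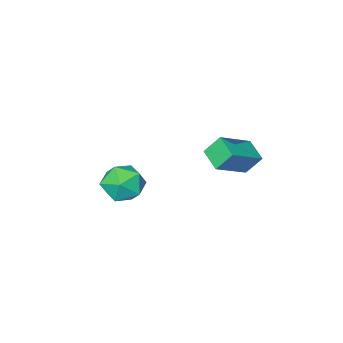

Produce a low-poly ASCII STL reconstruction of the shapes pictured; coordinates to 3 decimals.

solid 
facet normal -0.463 0.388 0.797
outer loop
vertex -3.333 1.844 4.004
vertex -1.727 1.877 4.921
vertex -3.127 2.913 3.603
endloop
endfacet
facet normal -0.868 -0.019 -0.496
outer loop
vertex -2.613 2.483 2.719
vertex -3.333 1.844 4.004
vertex -3.127 2.913 3.603
endloop
endfacet
facet normal -0.463 0.387 0.797
outer loop
vertex -3.127 2.913 3.603
vertex -1.727 1.877 4.921
vertex -1.521 2.946 4.521
endloop
endfacet
facet normal 0.178 0.922 -0.345
outer loop
vertex -1.521 2.946 4.521
vertex -2.613 2.483 2.719
vertex -3.127 2.913 3.603
endloop
endfacet
facet normal -0.178 -0.922 0.345
outer loop
vertex -3.333 1.844 4.004
vertex -1.213 1.447 4.037
vertex -1.727 1.877 4.921
endloop
endfacet
facet normal -0.868 -0.018 -0.496
outer loop
vertex -2.819 1.414 3.119
vertex -3.333 1.844 4.004
vertex -2.613 2.483 2.719
endloop
endfacet
facet normal -0.178 -0.922 0.344
outer loop
vertex -2.819 1.414 3.119
vertex -1.213 1.447 4.037
vertex -3.333 1.844 4.004
endloop
endfacet
facet normal 0.868 0.018 0.496
outer loop
vertex -1.727 1.877 4.921
vertex -1.213 1.447 4.037
vertex -1.521 2.946 4.521
endloop
endfacet
facet normal 0.178 0.922 -0.345
outer loop
vertex -1.007 2.516 3.636
vertex -2.613 2.483 2.719
vertex -1.521 2.946 4.521
endloop
endfacet
facet normal 0.868 0.018 0.495
outer loop
vertex -1.521 2.946 4.521
vertex -1.213 1.447 4.037
vertex -1.007 2.516 3.636
endloop
endfacet
facet normal 0.463 -0.388 -0.797
outer loop
vertex -1.007 2.516 3.636
vertex -2.819 1.414 3.119
vertex -2.613 2.483 2.719
endloop
endfacet
facet normal 0.463 -0.388 -0.797
outer loop
vertex -1.213 1.447 4.037
vertex -2.819 1.414 3.119
vertex -1.007 2.516 3.636
endloop
endfacet
facet normal -0.874 0.172 0.455
outer loop
vertex -1.338 -2.737 -0.357
vertex -1.117 -3.56 0.378
vertex -0.794 -2.505 0.6
endloop
endfacet
facet normal -0.616 0.770 0.164
outer loop
vertex -1.338 -2.737 -0.357
vertex -0.794 -2.505 0.6
vertex -0.46 -2.033 -0.365
endloop
endfacet
facet normal -0.531 0.657 -0.535
outer loop
vertex -1.338 -2.737 -0.357
vertex -0.46 -2.033 -0.365
vertex -0.577 -2.795 -1.184
endloop
endfacet
facet normal -0.736 -0.012 -0.677
outer loop
vertex -1.338 -2.737 -0.357
vertex -0.577 -2.795 -1.184
vertex -0.983 -3.739 -0.725
endloop
endfacet
facet normal -0.948 -0.312 -0.064
outer loop
vertex -1.338 -2.737 -0.357
vertex -0.983 -3.739 -0.725
vertex -1.117 -3.56 0.378
endloop
endfacet
facet normal 0.027 0.894 0.447
outer loop
vertex -0.46 -2.033 -0.365
vertex -0.794 -2.505 0.6
vertex 0.303 -2.421 0.365
endloop
endfacet
facet normal -0.390 -0.074 0.918
outer loop
vertex -0.794 -2.505 0.6
vertex -1.117 -3.56 0.378
vertex -0.103 -3.365 0.824
endloop
endfacet
facet normal -0.510 -0.857 0.077
outer loop
vertex -1.117 -3.56 0.378
vertex -0.983 -3.739 -0.725
vertex -0.22 -4.127 0.005
endloop
endfacet
facet normal -0.167 -0.372 -0.913
outer loop
vertex -0.983 -3.739 -0.725
vertex -0.577 -2.795 -1.184
vertex 0.114 -3.655 -0.96
endloop
endfacet
facet normal 0.164 0.710 -0.684
outer loop
vertex -0.577 -2.795 -1.184
vertex -0.46 -2.033 -0.365
vertex 0.437 -2.6 -0.738
endloop
endfacet
facet normal 0.736 0.012 0.677
outer loop
vertex 0.658 -3.423 -0.003
vertex 0.303 -2.421 0.365
vertex -0.103 -3.365 0.824
endloop
endfacet
facet normal 0.531 -0.657 0.535
outer loop
vertex 0.658 -3.423 -0.003
vertex -0.103 -3.365 0.824
vertex -0.22 -4.127 0.005
endloop
endfacet
facet normal 0.616 -0.770 -0.164
outer loop
vertex 0.658 -3.423 -0.003
vertex -0.22 -4.127 0.005
vertex 0.114 -3.655 -0.96
endloop
endfacet
facet normal 0.874 -0.172 -0.455
outer loop
vertex 0.658 -3.423 -0.003
vertex 0.114 -3.655 -0.96
vertex 0.437 -2.6 -0.738
endloop
endfacet
facet normal 0.948 0.312 0.064
outer loop
vertex 0.658 -3.423 -0.003
vertex 0.437 -2.6 -0.738
vertex 0.303 -2.421 0.365
endloop
endfacet
facet normal 0.167 0.372 0.913
outer loop
vertex -0.103 -3.365 0.824
vertex 0.303 -2.421 0.365
vertex -0.794 -2.505 0.6
endloop
endfacet
facet normal -0.164 -0.710 0.684
outer loop
vertex -0.22 -4.127 0.005
vertex -0.103 -3.365 0.824
vertex -1.117 -3.56 0.378
endloop
endfacet
facet normal -0.027 -0.894 -0.447
outer loop
vertex 0.114 -3.655 -0.96
vertex -0.22 -4.127 0.005
vertex -0.983 -3.739 -0.725
endloop
endfacet
facet normal 0.390 0.074 -0.918
outer loop
vertex 0.437 -2.6 -0.738
vertex 0.114 -3.655 -0.96
vertex -0.577 -2.795 -1.184
endloop
endfacet
facet normal 0.510 0.857 -0.077
outer loop
vertex 0.303 -2.421 0.365
vertex 0.437 -2.6 -0.738
vertex -0.46 -2.033 -0.365
endloop
endfacet

endsolid


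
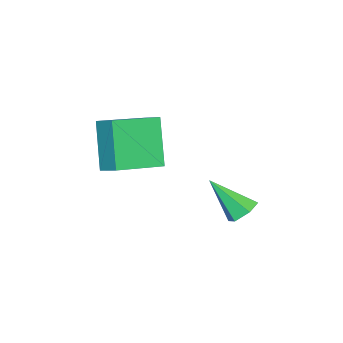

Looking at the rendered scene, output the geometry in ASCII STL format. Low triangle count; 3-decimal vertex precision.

solid 
facet normal -0.463 -0.247 0.851
outer loop
vertex 1.683 -3.62 1.432
vertex 0.118 -2.533 0.895
vertex 1.33 -4.323 1.036
endloop
endfacet
facet normal 0.790 -0.550 0.271
outer loop
vertex 2.262 -3.827 -0.675
vertex 1.683 -3.62 1.432
vertex 1.33 -4.323 1.036
endloop
endfacet
facet normal -0.464 -0.247 0.851
outer loop
vertex 1.33 -4.323 1.036
vertex 0.118 -2.533 0.895
vertex -0.235 -3.235 0.499
endloop
endfacet
facet normal -0.401 -0.798 -0.450
outer loop
vertex -0.235 -3.235 0.499
vertex 2.262 -3.827 -0.675
vertex 1.33 -4.323 1.036
endloop
endfacet
facet normal 0.400 0.799 0.450
outer loop
vertex 1.683 -3.62 1.432
vertex 1.05 -2.037 -0.816
vertex 0.118 -2.533 0.895
endloop
endfacet
facet normal 0.790 -0.550 0.271
outer loop
vertex 2.615 -3.125 -0.279
vertex 1.683 -3.62 1.432
vertex 2.262 -3.827 -0.675
endloop
endfacet
facet normal 0.401 0.798 0.449
outer loop
vertex 2.615 -3.125 -0.279
vertex 1.05 -2.037 -0.816
vertex 1.683 -3.62 1.432
endloop
endfacet
facet normal -0.790 0.550 -0.271
outer loop
vertex 0.118 -2.533 0.895
vertex 1.05 -2.037 -0.816
vertex -0.235 -3.235 0.499
endloop
endfacet
facet normal -0.401 -0.799 -0.449
outer loop
vertex 0.697 -2.74 -1.212
vertex 2.262 -3.827 -0.675
vertex -0.235 -3.235 0.499
endloop
endfacet
facet normal -0.790 0.550 -0.271
outer loop
vertex -0.235 -3.235 0.499
vertex 1.05 -2.037 -0.816
vertex 0.697 -2.74 -1.212
endloop
endfacet
facet normal 0.464 0.247 -0.851
outer loop
vertex 0.697 -2.74 -1.212
vertex 2.615 -3.125 -0.279
vertex 2.262 -3.827 -0.675
endloop
endfacet
facet normal 0.464 0.247 -0.851
outer loop
vertex 1.05 -2.037 -0.816
vertex 2.615 -3.125 -0.279
vertex 0.697 -2.74 -1.212
endloop
endfacet
facet normal 0.021 0.693 -0.721
outer loop
vertex 1.535 1.073 -2.005
vertex 1.138 0.726 -2.35
vertex 0.913 1.154 -1.945
endloop
endfacet
facet normal 0.145 0.467 0.873
outer loop
vertex 1.535 1.073 -2.005
vertex 0.913 1.154 -1.945
vertex 1.102 -0.466 -1.11
endloop
endfacet
facet normal 0.021 0.693 -0.721
outer loop
vertex 0.913 1.154 -1.945
vertex 1.138 0.726 -2.35
vertex 0.516 0.807 -2.29
endloop
endfacet
facet normal -0.746 0.234 0.623
outer loop
vertex 0.913 1.154 -1.945
vertex 0.516 0.807 -2.29
vertex 1.102 -0.466 -1.11
endloop
endfacet
facet normal 0.021 0.693 -0.721
outer loop
vertex 0.516 0.807 -2.29
vertex 1.138 0.726 -2.35
vertex 0.74 0.38 -2.694
endloop
endfacet
facet normal -0.897 -0.441 -0.031
outer loop
vertex 0.516 0.807 -2.29
vertex 0.74 0.38 -2.694
vertex 1.102 -0.466 -1.11
endloop
endfacet
facet normal 0.021 0.693 -0.721
outer loop
vertex 0.74 0.38 -2.694
vertex 1.138 0.726 -2.35
vertex 1.362 0.299 -2.754
endloop
endfacet
facet normal -0.157 -0.886 -0.437
outer loop
vertex 0.74 0.38 -2.694
vertex 1.362 0.299 -2.754
vertex 1.102 -0.466 -1.11
endloop
endfacet
facet normal 0.021 0.693 -0.721
outer loop
vertex 1.362 0.299 -2.754
vertex 1.138 0.726 -2.35
vertex 1.76 0.645 -2.41
endloop
endfacet
facet normal 0.732 -0.654 -0.189
outer loop
vertex 1.362 0.299 -2.754
vertex 1.76 0.645 -2.41
vertex 1.102 -0.466 -1.11
endloop
endfacet
facet normal 0.021 0.693 -0.721
outer loop
vertex 1.76 0.645 -2.41
vertex 1.138 0.726 -2.35
vertex 1.535 1.073 -2.005
endloop
endfacet
facet normal 0.884 0.023 0.467
outer loop
vertex 1.76 0.645 -2.41
vertex 1.535 1.073 -2.005
vertex 1.102 -0.466 -1.11
endloop
endfacet

endsolid


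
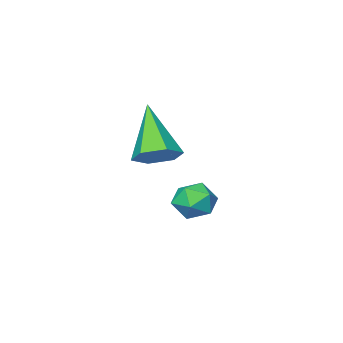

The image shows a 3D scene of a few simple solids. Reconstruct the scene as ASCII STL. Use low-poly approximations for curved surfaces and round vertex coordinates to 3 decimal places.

solid 
facet normal 0.162 0.984 0.069
outer loop
vertex -0.739 3.609 -3.621
vertex -0.737 3.558 -2.897
vertex -0.118 3.482 -3.268
endloop
endfacet
facet normal 0.448 0.721 -0.528
outer loop
vertex -0.739 3.609 -3.621
vertex -0.118 3.482 -3.268
vertex -0.267 3.125 -3.882
endloop
endfacet
facet normal -0.076 0.415 -0.907
outer loop
vertex -0.739 3.609 -3.621
vertex -0.267 3.125 -3.882
vertex -0.978 2.979 -3.889
endloop
endfacet
facet normal -0.684 0.490 -0.541
outer loop
vertex -0.739 3.609 -3.621
vertex -0.978 2.979 -3.889
vertex -1.268 3.246 -3.281
endloop
endfacet
facet normal -0.538 0.841 0.061
outer loop
vertex -0.739 3.609 -3.621
vertex -1.268 3.246 -3.281
vertex -0.737 3.558 -2.897
endloop
endfacet
facet normal 0.914 0.213 -0.346
outer loop
vertex -0.267 3.125 -3.882
vertex -0.118 3.482 -3.268
vertex 0.028 2.774 -3.319
endloop
endfacet
facet normal 0.452 0.639 0.623
outer loop
vertex -0.118 3.482 -3.268
vertex -0.737 3.558 -2.897
vertex -0.262 3.041 -2.711
endloop
endfacet
facet normal -0.680 0.407 0.610
outer loop
vertex -0.737 3.558 -2.897
vertex -1.268 3.246 -3.281
vertex -0.973 2.895 -2.718
endloop
endfacet
facet normal -0.916 -0.163 -0.366
outer loop
vertex -1.268 3.246 -3.281
vertex -0.978 2.979 -3.889
vertex -1.122 2.538 -3.332
endloop
endfacet
facet normal 0.067 -0.282 -0.957
outer loop
vertex -0.978 2.979 -3.889
vertex -0.267 3.125 -3.882
vertex -0.503 2.462 -3.703
endloop
endfacet
facet normal 0.684 -0.490 0.541
outer loop
vertex -0.501 2.411 -2.979
vertex 0.028 2.774 -3.319
vertex -0.262 3.041 -2.711
endloop
endfacet
facet normal 0.076 -0.415 0.907
outer loop
vertex -0.501 2.411 -2.979
vertex -0.262 3.041 -2.711
vertex -0.973 2.895 -2.718
endloop
endfacet
facet normal -0.448 -0.721 0.528
outer loop
vertex -0.501 2.411 -2.979
vertex -0.973 2.895 -2.718
vertex -1.122 2.538 -3.332
endloop
endfacet
facet normal -0.162 -0.984 -0.069
outer loop
vertex -0.501 2.411 -2.979
vertex -1.122 2.538 -3.332
vertex -0.503 2.462 -3.703
endloop
endfacet
facet normal 0.538 -0.841 -0.061
outer loop
vertex -0.501 2.411 -2.979
vertex -0.503 2.462 -3.703
vertex 0.028 2.774 -3.319
endloop
endfacet
facet normal 0.916 0.163 0.366
outer loop
vertex -0.262 3.041 -2.711
vertex 0.028 2.774 -3.319
vertex -0.118 3.482 -3.268
endloop
endfacet
facet normal -0.067 0.282 0.957
outer loop
vertex -0.973 2.895 -2.718
vertex -0.262 3.041 -2.711
vertex -0.737 3.558 -2.897
endloop
endfacet
facet normal -0.914 -0.213 0.346
outer loop
vertex -1.122 2.538 -3.332
vertex -0.973 2.895 -2.718
vertex -1.268 3.246 -3.281
endloop
endfacet
facet normal -0.452 -0.639 -0.623
outer loop
vertex -0.503 2.462 -3.703
vertex -1.122 2.538 -3.332
vertex -0.978 2.979 -3.889
endloop
endfacet
facet normal 0.680 -0.407 -0.610
outer loop
vertex 0.028 2.774 -3.319
vertex -0.503 2.462 -3.703
vertex -0.267 3.125 -3.882
endloop
endfacet
facet normal 0.248 0.586 -0.772
outer loop
vertex 2.043 4.197 -0.521
vertex 1.401 4.071 -0.823
vertex 1.485 4.628 -0.373
endloop
endfacet
facet normal 0.479 0.343 0.808
outer loop
vertex 2.043 4.197 -0.521
vertex 1.485 4.628 -0.373
vertex 0.919 2.929 0.683
endloop
endfacet
facet normal 0.247 0.586 -0.772
outer loop
vertex 1.485 4.628 -0.373
vertex 1.401 4.071 -0.823
vertex 0.843 4.501 -0.675
endloop
endfacet
facet normal -0.439 0.575 0.690
outer loop
vertex 1.485 4.628 -0.373
vertex 0.843 4.501 -0.675
vertex 0.919 2.929 0.683
endloop
endfacet
facet normal 0.247 0.586 -0.772
outer loop
vertex 0.843 4.501 -0.675
vertex 1.401 4.071 -0.823
vertex 0.76 3.945 -1.124
endloop
endfacet
facet normal -0.992 0.053 0.117
outer loop
vertex 0.843 4.501 -0.675
vertex 0.76 3.945 -1.124
vertex 0.919 2.929 0.683
endloop
endfacet
facet normal 0.247 0.586 -0.772
outer loop
vertex 0.76 3.945 -1.124
vertex 1.401 4.071 -0.823
vertex 1.318 3.515 -1.272
endloop
endfacet
facet normal -0.629 -0.700 -0.338
outer loop
vertex 0.76 3.945 -1.124
vertex 1.318 3.515 -1.272
vertex 0.919 2.929 0.683
endloop
endfacet
facet normal 0.248 0.586 -0.771
outer loop
vertex 1.318 3.515 -1.272
vertex 1.401 4.071 -0.823
vertex 1.959 3.641 -0.97
endloop
endfacet
facet normal 0.287 -0.932 -0.221
outer loop
vertex 1.318 3.515 -1.272
vertex 1.959 3.641 -0.97
vertex 0.919 2.929 0.683
endloop
endfacet
facet normal 0.248 0.586 -0.772
outer loop
vertex 1.959 3.641 -0.97
vertex 1.401 4.071 -0.823
vertex 2.043 4.197 -0.521
endloop
endfacet
facet normal 0.841 -0.411 0.352
outer loop
vertex 1.959 3.641 -0.97
vertex 2.043 4.197 -0.521
vertex 0.919 2.929 0.683
endloop
endfacet

endsolid


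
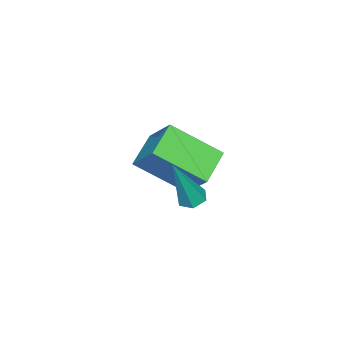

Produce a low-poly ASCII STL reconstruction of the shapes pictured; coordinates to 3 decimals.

solid 
facet normal -0.364 0.129 -0.923
outer loop
vertex 1.046 3.923 -1.465
vertex 0.637 3.664 -1.34
vertex 0.648 4.16 -1.275
endloop
endfacet
facet normal 0.551 0.826 0.123
outer loop
vertex 1.046 3.923 -1.465
vertex 0.648 4.16 -1.275
vertex 1.383 3.396 0.56
endloop
endfacet
facet normal -0.362 0.129 -0.923
outer loop
vertex 0.648 4.16 -1.275
vertex 0.637 3.664 -1.34
vertex 0.239 3.901 -1.151
endloop
endfacet
facet normal -0.362 0.800 0.478
outer loop
vertex 0.648 4.16 -1.275
vertex 0.239 3.901 -1.151
vertex 1.383 3.396 0.56
endloop
endfacet
facet normal -0.361 0.130 -0.923
outer loop
vertex 0.239 3.901 -1.151
vertex 0.637 3.664 -1.34
vertex 0.227 3.406 -1.216
endloop
endfacet
facet normal -0.837 -0.051 0.545
outer loop
vertex 0.239 3.901 -1.151
vertex 0.227 3.406 -1.216
vertex 1.383 3.396 0.56
endloop
endfacet
facet normal -0.362 0.132 -0.923
outer loop
vertex 0.227 3.406 -1.216
vertex 0.637 3.664 -1.34
vertex 0.625 3.169 -1.406
endloop
endfacet
facet normal -0.401 -0.879 0.256
outer loop
vertex 0.227 3.406 -1.216
vertex 0.625 3.169 -1.406
vertex 1.383 3.396 0.56
endloop
endfacet
facet normal -0.363 0.132 -0.922
outer loop
vertex 0.625 3.169 -1.406
vertex 0.637 3.664 -1.34
vertex 1.034 3.428 -1.53
endloop
endfacet
facet normal 0.511 -0.854 -0.098
outer loop
vertex 0.625 3.169 -1.406
vertex 1.034 3.428 -1.53
vertex 1.383 3.396 0.56
endloop
endfacet
facet normal -0.364 0.130 -0.922
outer loop
vertex 1.034 3.428 -1.53
vertex 0.637 3.664 -1.34
vertex 1.046 3.923 -1.465
endloop
endfacet
facet normal 0.986 -0.002 -0.165
outer loop
vertex 1.034 3.428 -1.53
vertex 1.046 3.923 -1.465
vertex 1.383 3.396 0.56
endloop
endfacet
facet normal -0.913 -0.058 0.403
outer loop
vertex -2.892 0.913 -0.951
vertex -3.54 2.581 -2.178
vertex -3.335 -0.106 -2.102
endloop
endfacet
facet normal 0.299 -0.769 0.565
outer loop
vertex -2.02 -0.021 -2.682
vertex -2.892 0.913 -0.951
vertex -3.335 -0.106 -2.102
endloop
endfacet
facet normal -0.913 -0.058 0.403
outer loop
vertex -3.335 -0.106 -2.102
vertex -3.54 2.581 -2.178
vertex -3.983 1.562 -3.329
endloop
endfacet
facet normal -0.276 -0.637 -0.720
outer loop
vertex -3.983 1.562 -3.329
vertex -2.02 -0.021 -2.682
vertex -3.335 -0.106 -2.102
endloop
endfacet
facet normal 0.276 0.637 0.720
outer loop
vertex -2.892 0.913 -0.951
vertex -2.225 2.666 -2.758
vertex -3.54 2.581 -2.178
endloop
endfacet
facet normal 0.299 -0.769 0.565
outer loop
vertex -1.577 0.998 -1.531
vertex -2.892 0.913 -0.951
vertex -2.02 -0.021 -2.682
endloop
endfacet
facet normal 0.276 0.637 0.720
outer loop
vertex -1.577 0.998 -1.531
vertex -2.225 2.666 -2.758
vertex -2.892 0.913 -0.951
endloop
endfacet
facet normal -0.299 0.769 -0.565
outer loop
vertex -3.54 2.581 -2.178
vertex -2.225 2.666 -2.758
vertex -3.983 1.562 -3.329
endloop
endfacet
facet normal -0.276 -0.637 -0.720
outer loop
vertex -2.668 1.647 -3.909
vertex -2.02 -0.021 -2.682
vertex -3.983 1.562 -3.329
endloop
endfacet
facet normal -0.299 0.769 -0.565
outer loop
vertex -3.983 1.562 -3.329
vertex -2.225 2.666 -2.758
vertex -2.668 1.647 -3.909
endloop
endfacet
facet normal 0.913 0.058 -0.403
outer loop
vertex -2.668 1.647 -3.909
vertex -1.577 0.998 -1.531
vertex -2.02 -0.021 -2.682
endloop
endfacet
facet normal 0.913 0.058 -0.403
outer loop
vertex -2.225 2.666 -2.758
vertex -1.577 0.998 -1.531
vertex -2.668 1.647 -3.909
endloop
endfacet

endsolid


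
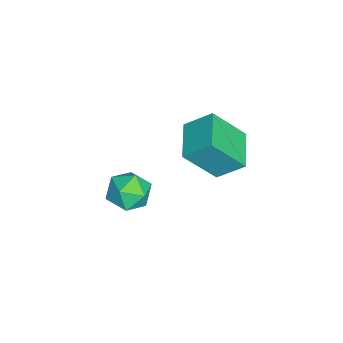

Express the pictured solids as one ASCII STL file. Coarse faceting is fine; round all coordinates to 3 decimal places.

solid 
facet normal -0.985 -0.106 0.139
outer loop
vertex 1.614 3.053 0.555
vertex 1.352 3.99 -0.586
vertex 1.608 2.233 -0.117
endloop
endfacet
facet normal 0.175 -0.625 0.761
outer loop
vertex 2.868 2.37 -0.294
vertex 1.614 3.053 0.555
vertex 1.608 2.233 -0.117
endloop
endfacet
facet normal -0.985 -0.106 0.139
outer loop
vertex 1.608 2.233 -0.117
vertex 1.352 3.99 -0.586
vertex 1.346 3.171 -1.258
endloop
endfacet
facet normal -0.005 -0.773 -0.634
outer loop
vertex 1.346 3.171 -1.258
vertex 2.868 2.37 -0.294
vertex 1.608 2.233 -0.117
endloop
endfacet
facet normal 0.005 0.773 0.634
outer loop
vertex 1.614 3.053 0.555
vertex 2.612 4.127 -0.763
vertex 1.352 3.99 -0.586
endloop
endfacet
facet normal 0.174 -0.625 0.761
outer loop
vertex 2.874 3.189 0.378
vertex 1.614 3.053 0.555
vertex 2.868 2.37 -0.294
endloop
endfacet
facet normal 0.006 0.773 0.634
outer loop
vertex 2.874 3.189 0.378
vertex 2.612 4.127 -0.763
vertex 1.614 3.053 0.555
endloop
endfacet
facet normal -0.175 0.625 -0.761
outer loop
vertex 1.352 3.99 -0.586
vertex 2.612 4.127 -0.763
vertex 1.346 3.171 -1.258
endloop
endfacet
facet normal -0.006 -0.773 -0.634
outer loop
vertex 2.606 3.307 -1.435
vertex 2.868 2.37 -0.294
vertex 1.346 3.171 -1.258
endloop
endfacet
facet normal -0.174 0.625 -0.761
outer loop
vertex 1.346 3.171 -1.258
vertex 2.612 4.127 -0.763
vertex 2.606 3.307 -1.435
endloop
endfacet
facet normal 0.985 0.107 -0.139
outer loop
vertex 2.606 3.307 -1.435
vertex 2.874 3.189 0.378
vertex 2.868 2.37 -0.294
endloop
endfacet
facet normal 0.985 0.106 -0.139
outer loop
vertex 2.612 4.127 -0.763
vertex 2.874 3.189 0.378
vertex 2.606 3.307 -1.435
endloop
endfacet
facet normal 0.135 0.990 -0.038
outer loop
vertex 1.903 1.166 -4.015
vertex 1.38 1.258 -3.475
vertex 2.107 1.166 -3.285
endloop
endfacet
facet normal 0.735 0.646 -0.206
outer loop
vertex 1.903 1.166 -4.015
vertex 2.107 1.166 -3.285
vertex 2.413 0.665 -3.764
endloop
endfacet
facet normal 0.600 0.226 -0.768
outer loop
vertex 1.903 1.166 -4.015
vertex 2.413 0.665 -3.764
vertex 1.874 0.447 -4.249
endloop
endfacet
facet normal -0.085 0.311 -0.946
outer loop
vertex 1.903 1.166 -4.015
vertex 1.874 0.447 -4.249
vertex 1.236 0.813 -4.071
endloop
endfacet
facet normal -0.373 0.784 -0.495
outer loop
vertex 1.903 1.166 -4.015
vertex 1.236 0.813 -4.071
vertex 1.38 1.258 -3.475
endloop
endfacet
facet normal 0.911 0.227 0.345
outer loop
vertex 2.413 0.665 -3.764
vertex 2.107 1.166 -3.285
vertex 2.204 0.447 -3.069
endloop
endfacet
facet normal -0.062 0.784 0.617
outer loop
vertex 2.107 1.166 -3.285
vertex 1.38 1.258 -3.475
vertex 1.566 0.813 -2.891
endloop
endfacet
facet normal -0.883 0.452 -0.124
outer loop
vertex 1.38 1.258 -3.475
vertex 1.236 0.813 -4.071
vertex 1.027 0.595 -3.376
endloop
endfacet
facet normal -0.417 -0.313 -0.853
outer loop
vertex 1.236 0.813 -4.071
vertex 1.874 0.447 -4.249
vertex 1.333 0.094 -3.855
endloop
endfacet
facet normal 0.691 -0.452 -0.564
outer loop
vertex 1.874 0.447 -4.249
vertex 2.413 0.665 -3.764
vertex 2.06 0.002 -3.665
endloop
endfacet
facet normal 0.085 -0.311 0.946
outer loop
vertex 1.537 0.094 -3.125
vertex 2.204 0.447 -3.069
vertex 1.566 0.813 -2.891
endloop
endfacet
facet normal -0.600 -0.226 0.768
outer loop
vertex 1.537 0.094 -3.125
vertex 1.566 0.813 -2.891
vertex 1.027 0.595 -3.376
endloop
endfacet
facet normal -0.735 -0.646 0.206
outer loop
vertex 1.537 0.094 -3.125
vertex 1.027 0.595 -3.376
vertex 1.333 0.094 -3.855
endloop
endfacet
facet normal -0.135 -0.990 0.038
outer loop
vertex 1.537 0.094 -3.125
vertex 1.333 0.094 -3.855
vertex 2.06 0.002 -3.665
endloop
endfacet
facet normal 0.373 -0.784 0.495
outer loop
vertex 1.537 0.094 -3.125
vertex 2.06 0.002 -3.665
vertex 2.204 0.447 -3.069
endloop
endfacet
facet normal 0.417 0.313 0.853
outer loop
vertex 1.566 0.813 -2.891
vertex 2.204 0.447 -3.069
vertex 2.107 1.166 -3.285
endloop
endfacet
facet normal -0.691 0.452 0.564
outer loop
vertex 1.027 0.595 -3.376
vertex 1.566 0.813 -2.891
vertex 1.38 1.258 -3.475
endloop
endfacet
facet normal -0.911 -0.227 -0.345
outer loop
vertex 1.333 0.094 -3.855
vertex 1.027 0.595 -3.376
vertex 1.236 0.813 -4.071
endloop
endfacet
facet normal 0.062 -0.784 -0.617
outer loop
vertex 2.06 0.002 -3.665
vertex 1.333 0.094 -3.855
vertex 1.874 0.447 -4.249
endloop
endfacet
facet normal 0.883 -0.452 0.124
outer loop
vertex 2.204 0.447 -3.069
vertex 2.06 0.002 -3.665
vertex 2.413 0.665 -3.764
endloop
endfacet

endsolid


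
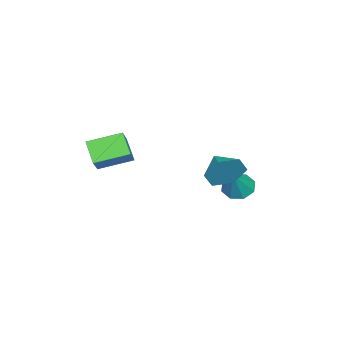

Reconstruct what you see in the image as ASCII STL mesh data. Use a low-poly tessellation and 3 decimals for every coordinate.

solid 
facet normal -0.523 0.808 0.272
outer loop
vertex 0.878 -2.769 3.883
vertex 1.522 -2.041 2.961
vertex -0.108 -3.09 2.942
endloop
endfacet
facet normal -0.480 -0.544 0.688
outer loop
vertex 0.818 -4.519 2.459
vertex 0.878 -2.769 3.883
vertex -0.108 -3.09 2.942
endloop
endfacet
facet normal -0.523 0.808 0.273
outer loop
vertex -0.108 -3.09 2.942
vertex 1.522 -2.041 2.961
vertex 0.536 -2.361 2.019
endloop
endfacet
facet normal -0.704 -0.229 -0.672
outer loop
vertex 0.536 -2.361 2.019
vertex 0.818 -4.519 2.459
vertex -0.108 -3.09 2.942
endloop
endfacet
facet normal 0.704 0.229 0.672
outer loop
vertex 0.878 -2.769 3.883
vertex 2.448 -3.47 2.478
vertex 1.522 -2.041 2.961
endloop
endfacet
facet normal -0.481 -0.543 0.688
outer loop
vertex 1.804 -4.199 3.401
vertex 0.878 -2.769 3.883
vertex 0.818 -4.519 2.459
endloop
endfacet
facet normal 0.704 0.229 0.672
outer loop
vertex 1.804 -4.199 3.401
vertex 2.448 -3.47 2.478
vertex 0.878 -2.769 3.883
endloop
endfacet
facet normal 0.481 0.544 -0.688
outer loop
vertex 1.522 -2.041 2.961
vertex 2.448 -3.47 2.478
vertex 0.536 -2.361 2.019
endloop
endfacet
facet normal -0.704 -0.229 -0.672
outer loop
vertex 1.462 -3.791 1.537
vertex 0.818 -4.519 2.459
vertex 0.536 -2.361 2.019
endloop
endfacet
facet normal 0.480 0.543 -0.689
outer loop
vertex 0.536 -2.361 2.019
vertex 2.448 -3.47 2.478
vertex 1.462 -3.791 1.537
endloop
endfacet
facet normal 0.523 -0.808 -0.273
outer loop
vertex 1.462 -3.791 1.537
vertex 1.804 -4.199 3.401
vertex 0.818 -4.519 2.459
endloop
endfacet
facet normal 0.523 -0.807 -0.273
outer loop
vertex 2.448 -3.47 2.478
vertex 1.804 -4.199 3.401
vertex 1.462 -3.791 1.537
endloop
endfacet
facet normal -0.615 -0.101 -0.782
outer loop
vertex -2.018 0.887 -0.539
vertex -2.462 1.549 -0.276
vertex -1.8 1.441 -0.782
endloop
endfacet
facet normal 0.909 -0.404 -0.105
outer loop
vertex -2.018 0.887 -0.539
vertex -1.8 1.441 -0.782
vertex -1.478 1.711 0.976
endloop
endfacet
facet normal -0.615 -0.101 -0.782
outer loop
vertex -1.8 1.441 -0.782
vertex -2.462 1.549 -0.276
vertex -1.97 2.058 -0.728
endloop
endfacet
facet normal 0.937 0.277 -0.214
outer loop
vertex -1.8 1.441 -0.782
vertex -1.97 2.058 -0.728
vertex -1.478 1.711 0.976
endloop
endfacet
facet normal -0.615 -0.100 -0.782
outer loop
vertex -1.97 2.058 -0.728
vertex -2.462 1.549 -0.276
vertex -2.428 2.378 -0.409
endloop
endfacet
facet normal 0.573 0.819 0.001
outer loop
vertex -1.97 2.058 -0.728
vertex -2.428 2.378 -0.409
vertex -1.478 1.711 0.976
endloop
endfacet
facet normal -0.615 -0.100 -0.782
outer loop
vertex -2.428 2.378 -0.409
vertex -2.462 1.549 -0.276
vertex -2.906 2.212 -0.012
endloop
endfacet
facet normal 0.031 0.909 0.417
outer loop
vertex -2.428 2.378 -0.409
vertex -2.906 2.212 -0.012
vertex -1.478 1.711 0.976
endloop
endfacet
facet normal -0.615 -0.101 -0.782
outer loop
vertex -2.906 2.212 -0.012
vertex -2.462 1.549 -0.276
vertex -3.123 1.658 0.23
endloop
endfacet
facet normal -0.373 0.490 0.788
outer loop
vertex -2.906 2.212 -0.012
vertex -3.123 1.658 0.23
vertex -1.478 1.711 0.976
endloop
endfacet
facet normal -0.615 -0.101 -0.782
outer loop
vertex -3.123 1.658 0.23
vertex -2.462 1.549 -0.276
vertex -2.954 1.04 0.177
endloop
endfacet
facet normal -0.401 -0.187 0.897
outer loop
vertex -3.123 1.658 0.23
vertex -2.954 1.04 0.177
vertex -1.478 1.711 0.976
endloop
endfacet
facet normal -0.615 -0.101 -0.782
outer loop
vertex -2.954 1.04 0.177
vertex -2.462 1.549 -0.276
vertex -2.496 0.721 -0.142
endloop
endfacet
facet normal -0.036 -0.732 0.681
outer loop
vertex -2.954 1.04 0.177
vertex -2.496 0.721 -0.142
vertex -1.478 1.711 0.976
endloop
endfacet
facet normal -0.615 -0.101 -0.782
outer loop
vertex -2.496 0.721 -0.142
vertex -2.462 1.549 -0.276
vertex -2.018 0.887 -0.539
endloop
endfacet
facet normal 0.506 -0.821 0.266
outer loop
vertex -2.496 0.721 -0.142
vertex -2.018 0.887 -0.539
vertex -1.478 1.711 0.976
endloop
endfacet
facet normal 0.646 0.707 -0.286
outer loop
vertex 1.653 2.359 3.512
vertex 1.103 2.505 2.63
vertex 0.874 3.062 3.49
endloop
endfacet
facet normal -0.204 -0.196 0.959
outer loop
vertex 1.653 2.359 3.512
vertex 0.874 3.062 3.49
vertex 0.197 1.515 3.03
endloop
endfacet
facet normal 0.647 0.707 -0.285
outer loop
vertex 0.874 3.062 3.49
vertex 1.103 2.505 2.63
vertex 0.324 3.209 2.607
endloop
endfacet
facet normal -0.817 0.197 0.542
outer loop
vertex 0.874 3.062 3.49
vertex 0.324 3.209 2.607
vertex 0.197 1.515 3.03
endloop
endfacet
facet normal 0.647 0.707 -0.286
outer loop
vertex 0.324 3.209 2.607
vertex 1.103 2.505 2.63
vertex 0.553 2.651 1.747
endloop
endfacet
facet normal -0.965 0.007 -0.262
outer loop
vertex 0.324 3.209 2.607
vertex 0.553 2.651 1.747
vertex 0.197 1.515 3.03
endloop
endfacet
facet normal 0.647 0.707 -0.286
outer loop
vertex 0.553 2.651 1.747
vertex 1.103 2.505 2.63
vertex 1.332 1.947 1.77
endloop
endfacet
facet normal -0.500 -0.575 -0.648
outer loop
vertex 0.553 2.651 1.747
vertex 1.332 1.947 1.77
vertex 0.197 1.515 3.03
endloop
endfacet
facet normal 0.647 0.707 -0.286
outer loop
vertex 1.332 1.947 1.77
vertex 1.103 2.505 2.63
vertex 1.882 1.801 2.652
endloop
endfacet
facet normal 0.112 -0.967 -0.230
outer loop
vertex 1.332 1.947 1.77
vertex 1.882 1.801 2.652
vertex 0.197 1.515 3.03
endloop
endfacet
facet normal 0.647 0.707 -0.286
outer loop
vertex 1.882 1.801 2.652
vertex 1.103 2.505 2.63
vertex 1.653 2.359 3.512
endloop
endfacet
facet normal 0.260 -0.777 0.573
outer loop
vertex 1.882 1.801 2.652
vertex 1.653 2.359 3.512
vertex 0.197 1.515 3.03
endloop
endfacet

endsolid


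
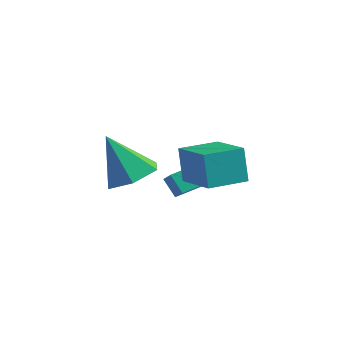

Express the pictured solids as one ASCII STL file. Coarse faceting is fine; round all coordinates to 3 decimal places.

solid 
facet normal -0.655 0.140 0.743
outer loop
vertex 0.865 -3.406 -2.244
vertex 1.386 -2.357 -1.983
vertex 0.277 -2.964 -2.846
endloop
endfacet
facet normal -0.434 -0.874 -0.218
outer loop
vertex 0.834 -3.083 -3.477
vertex 0.865 -3.406 -2.244
vertex 0.277 -2.964 -2.846
endloop
endfacet
facet normal -0.655 0.140 0.743
outer loop
vertex 0.277 -2.964 -2.846
vertex 1.386 -2.357 -1.983
vertex 0.798 -1.915 -2.585
endloop
endfacet
facet normal -0.618 0.465 -0.634
outer loop
vertex 0.798 -1.915 -2.585
vertex 0.834 -3.083 -3.477
vertex 0.277 -2.964 -2.846
endloop
endfacet
facet normal 0.618 -0.465 0.634
outer loop
vertex 0.865 -3.406 -2.244
vertex 1.943 -2.476 -2.614
vertex 1.386 -2.357 -1.983
endloop
endfacet
facet normal -0.434 -0.874 -0.218
outer loop
vertex 1.422 -3.525 -2.875
vertex 0.865 -3.406 -2.244
vertex 0.834 -3.083 -3.477
endloop
endfacet
facet normal 0.618 -0.465 0.634
outer loop
vertex 1.422 -3.525 -2.875
vertex 1.943 -2.476 -2.614
vertex 0.865 -3.406 -2.244
endloop
endfacet
facet normal 0.434 0.874 0.218
outer loop
vertex 1.386 -2.357 -1.983
vertex 1.943 -2.476 -2.614
vertex 0.798 -1.915 -2.585
endloop
endfacet
facet normal -0.618 0.465 -0.634
outer loop
vertex 1.355 -2.034 -3.216
vertex 0.834 -3.083 -3.477
vertex 0.798 -1.915 -2.585
endloop
endfacet
facet normal 0.434 0.874 0.218
outer loop
vertex 0.798 -1.915 -2.585
vertex 1.943 -2.476 -2.614
vertex 1.355 -2.034 -3.216
endloop
endfacet
facet normal 0.655 -0.140 -0.743
outer loop
vertex 1.355 -2.034 -3.216
vertex 1.422 -3.525 -2.875
vertex 0.834 -3.083 -3.477
endloop
endfacet
facet normal 0.655 -0.140 -0.743
outer loop
vertex 1.943 -2.476 -2.614
vertex 1.422 -3.525 -2.875
vertex 1.355 -2.034 -3.216
endloop
endfacet
facet normal 0.475 0.104 -0.874
outer loop
vertex -0.004 -2.925 -2.5
vertex -0.92 -3.067 -3.015
vertex -0.616 -2.091 -2.734
endloop
endfacet
facet normal 0.403 0.509 0.761
outer loop
vertex -0.004 -2.925 -2.5
vertex -0.616 -2.091 -2.734
vertex -1.86 -3.273 -1.285
endloop
endfacet
facet normal 0.474 0.104 -0.874
outer loop
vertex -0.616 -2.091 -2.734
vertex -0.92 -3.067 -3.015
vertex -1.532 -2.233 -3.248
endloop
endfacet
facet normal -0.352 0.850 0.392
outer loop
vertex -0.616 -2.091 -2.734
vertex -1.532 -2.233 -3.248
vertex -1.86 -3.273 -1.285
endloop
endfacet
facet normal 0.475 0.105 -0.874
outer loop
vertex -1.532 -2.233 -3.248
vertex -0.92 -3.067 -3.015
vertex -1.835 -3.209 -3.53
endloop
endfacet
facet normal -0.955 0.297 -0.002
outer loop
vertex -1.532 -2.233 -3.248
vertex -1.835 -3.209 -3.53
vertex -1.86 -3.273 -1.285
endloop
endfacet
facet normal 0.476 0.103 -0.874
outer loop
vertex -1.835 -3.209 -3.53
vertex -0.92 -3.067 -3.015
vertex -1.224 -4.043 -3.296
endloop
endfacet
facet normal -0.803 -0.596 -0.026
outer loop
vertex -1.835 -3.209 -3.53
vertex -1.224 -4.043 -3.296
vertex -1.86 -3.273 -1.285
endloop
endfacet
facet normal 0.474 0.104 -0.874
outer loop
vertex -1.224 -4.043 -3.296
vertex -0.92 -3.067 -3.015
vertex -0.308 -3.901 -2.782
endloop
endfacet
facet normal -0.048 -0.938 0.344
outer loop
vertex -1.224 -4.043 -3.296
vertex -0.308 -3.901 -2.782
vertex -1.86 -3.273 -1.285
endloop
endfacet
facet normal 0.475 0.104 -0.874
outer loop
vertex -0.308 -3.901 -2.782
vertex -0.92 -3.067 -3.015
vertex -0.004 -2.925 -2.5
endloop
endfacet
facet normal 0.555 -0.386 0.737
outer loop
vertex -0.308 -3.901 -2.782
vertex -0.004 -2.925 -2.5
vertex -1.86 -3.273 -1.285
endloop
endfacet
facet normal -0.845 0.447 -0.292
outer loop
vertex 1.137 -3.348 -0.927
vertex 1.838 -2.057 -0.979
vertex 1.469 -3.582 -2.245
endloop
endfacet
facet normal -0.477 -0.878 0.036
outer loop
vertex 2.982 -4.383 -1.721
vertex 1.137 -3.348 -0.927
vertex 1.469 -3.582 -2.245
endloop
endfacet
facet normal -0.845 0.448 -0.293
outer loop
vertex 1.469 -3.582 -2.245
vertex 1.838 -2.057 -0.979
vertex 2.171 -2.291 -2.297
endloop
endfacet
facet normal 0.241 -0.170 -0.956
outer loop
vertex 2.171 -2.291 -2.297
vertex 2.982 -4.383 -1.721
vertex 1.469 -3.582 -2.245
endloop
endfacet
facet normal -0.241 0.169 0.956
outer loop
vertex 1.137 -3.348 -0.927
vertex 3.351 -2.858 -0.455
vertex 1.838 -2.057 -0.979
endloop
endfacet
facet normal -0.477 -0.878 0.035
outer loop
vertex 2.649 -4.149 -0.403
vertex 1.137 -3.348 -0.927
vertex 2.982 -4.383 -1.721
endloop
endfacet
facet normal -0.241 0.170 0.956
outer loop
vertex 2.649 -4.149 -0.403
vertex 3.351 -2.858 -0.455
vertex 1.137 -3.348 -0.927
endloop
endfacet
facet normal 0.477 0.878 -0.035
outer loop
vertex 1.838 -2.057 -0.979
vertex 3.351 -2.858 -0.455
vertex 2.171 -2.291 -2.297
endloop
endfacet
facet normal 0.241 -0.170 -0.956
outer loop
vertex 3.683 -3.092 -1.773
vertex 2.982 -4.383 -1.721
vertex 2.171 -2.291 -2.297
endloop
endfacet
facet normal 0.477 0.878 -0.036
outer loop
vertex 2.171 -2.291 -2.297
vertex 3.351 -2.858 -0.455
vertex 3.683 -3.092 -1.773
endloop
endfacet
facet normal 0.845 -0.447 0.293
outer loop
vertex 3.683 -3.092 -1.773
vertex 2.649 -4.149 -0.403
vertex 2.982 -4.383 -1.721
endloop
endfacet
facet normal 0.845 -0.448 0.292
outer loop
vertex 3.351 -2.858 -0.455
vertex 2.649 -4.149 -0.403
vertex 3.683 -3.092 -1.773
endloop
endfacet

endsolid
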